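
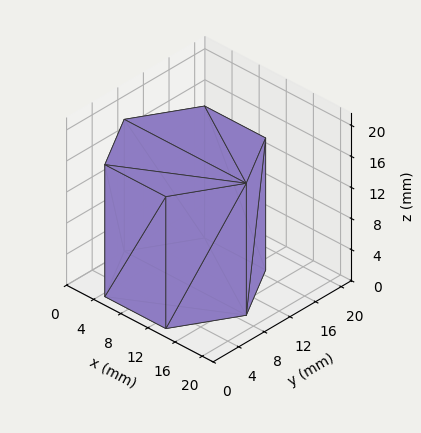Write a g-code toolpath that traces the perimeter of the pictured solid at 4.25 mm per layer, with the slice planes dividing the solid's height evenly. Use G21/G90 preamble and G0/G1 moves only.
Reading the render: the shape is a regular 6-sided prism (a cylinder approximated with 6 flat sides), circumscribed radius ≈ 9 mm, height ≈ 17 mm (dimensions read to the nearest mm from the axis ticks). For the g-code, the solid's height is divided into equal slices at the stated Δz and each level perimeter traced with G1 moves after a G0 lift.

; perimeter-only toolpath
G21 ; units = mm
G90 ; absolute positioning
G28 ; home
; layer 1
G0 Z4.25
G0 X18.00 Y9.00
G1 X13.50 Y16.79
G1 X4.50 Y16.79
G1 X0.00 Y9.00
G1 X4.50 Y1.21
G1 X13.50 Y1.21
G1 X18.00 Y9.00
; layer 2
G0 Z8.50
G0 X18.00 Y9.00
G1 X13.50 Y16.79
G1 X4.50 Y16.79
G1 X0.00 Y9.00
G1 X4.50 Y1.21
G1 X13.50 Y1.21
G1 X18.00 Y9.00
; layer 3
G0 Z12.75
G0 X18.00 Y9.00
G1 X13.50 Y16.79
G1 X4.50 Y16.79
G1 X0.00 Y9.00
G1 X4.50 Y1.21
G1 X13.50 Y1.21
G1 X18.00 Y9.00
; layer 4
G0 Z17.00
G0 X18.00 Y9.00
G1 X13.50 Y16.79
G1 X4.50 Y16.79
G1 X0.00 Y9.00
G1 X4.50 Y1.21
G1 X13.50 Y1.21
G1 X18.00 Y9.00
M2 ; end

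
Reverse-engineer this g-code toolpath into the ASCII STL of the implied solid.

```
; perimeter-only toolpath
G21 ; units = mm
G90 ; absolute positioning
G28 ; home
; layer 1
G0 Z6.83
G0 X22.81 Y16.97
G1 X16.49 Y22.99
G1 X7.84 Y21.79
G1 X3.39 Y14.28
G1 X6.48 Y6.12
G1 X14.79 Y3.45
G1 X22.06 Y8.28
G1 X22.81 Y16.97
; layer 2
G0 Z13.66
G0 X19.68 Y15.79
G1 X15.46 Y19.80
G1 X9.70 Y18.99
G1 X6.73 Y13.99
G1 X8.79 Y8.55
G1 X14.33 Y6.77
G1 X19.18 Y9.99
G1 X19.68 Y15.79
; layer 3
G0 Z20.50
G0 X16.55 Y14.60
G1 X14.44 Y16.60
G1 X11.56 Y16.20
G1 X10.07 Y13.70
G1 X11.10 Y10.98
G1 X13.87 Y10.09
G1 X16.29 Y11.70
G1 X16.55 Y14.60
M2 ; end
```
solid part
  facet normal 0.0000 0.0000 -1.0000
    outer loop
      vertex 5.99 24.58 0.00
      vertex 17.52 26.18 0.00
      vertex 25.95 18.16 0.00
    endloop
  endfacet
  facet normal 0.0000 0.0000 -1.0000
    outer loop
      vertex 0.05 14.57 0.00
      vertex 5.99 24.58 0.00
      vertex 25.95 18.16 0.00
    endloop
  endfacet
  facet normal 0.0000 0.0000 -1.0000
    outer loop
      vertex 4.17 3.69 0.00
      vertex 0.05 14.57 0.00
      vertex 25.95 18.16 0.00
    endloop
  endfacet
  facet normal 0.0000 0.0000 -1.0000
    outer loop
      vertex 15.25 0.13 0.00
      vertex 4.17 3.69 0.00
      vertex 25.95 18.16 0.00
    endloop
  endfacet
  facet normal 0.0000 0.0000 -1.0000
    outer loop
      vertex 24.94 6.57 0.00
      vertex 15.25 0.13 0.00
      vertex 25.95 18.16 0.00
    endloop
  endfacet
  facet normal 0.6304 0.6626 0.4044
    outer loop
      vertex 25.95 18.16 0.00
      vertex 17.52 26.18 0.00
      vertex 13.41 13.41 27.33
    endloop
  endfacet
  facet normal -0.1257 0.9059 0.4044
    outer loop
      vertex 17.52 26.18 0.00
      vertex 5.99 24.58 0.00
      vertex 13.41 13.41 27.33
    endloop
  endfacet
  facet normal -0.7866 0.4667 0.4043
    outer loop
      vertex 5.99 24.58 0.00
      vertex 0.05 14.57 0.00
      vertex 13.41 13.41 27.33
    endloop
  endfacet
  facet normal -0.8553 -0.3239 0.4044
    outer loop
      vertex 0.05 14.57 0.00
      vertex 4.17 3.69 0.00
      vertex 13.41 13.41 27.33
    endloop
  endfacet
  facet normal -0.2798 -0.8708 0.4043
    outer loop
      vertex 4.17 3.69 0.00
      vertex 15.25 0.13 0.00
      vertex 13.41 13.41 27.33
    endloop
  endfacet
  facet normal 0.5063 -0.7618 0.4042
    outer loop
      vertex 15.25 0.13 0.00
      vertex 24.94 6.57 0.00
      vertex 13.41 13.41 27.33
    endloop
  endfacet
  facet normal 0.9112 -0.0794 0.4043
    outer loop
      vertex 24.94 6.57 0.00
      vertex 25.95 18.16 0.00
      vertex 13.41 13.41 27.33
    endloop
  endfacet
endsolid part

The G0 Z moves step by Δz≈6.83 mm. The G1 loops shrink linearly with z, so the solid tapers from its base footprint up to z≈27.3. Closing with a flat bottom cap and the tapered top and triangulating gives 12 facets — a regular 7-sided pyramid, base circumscribed radius ≈ 13.4 mm, apex at z ≈ 27.3 mm.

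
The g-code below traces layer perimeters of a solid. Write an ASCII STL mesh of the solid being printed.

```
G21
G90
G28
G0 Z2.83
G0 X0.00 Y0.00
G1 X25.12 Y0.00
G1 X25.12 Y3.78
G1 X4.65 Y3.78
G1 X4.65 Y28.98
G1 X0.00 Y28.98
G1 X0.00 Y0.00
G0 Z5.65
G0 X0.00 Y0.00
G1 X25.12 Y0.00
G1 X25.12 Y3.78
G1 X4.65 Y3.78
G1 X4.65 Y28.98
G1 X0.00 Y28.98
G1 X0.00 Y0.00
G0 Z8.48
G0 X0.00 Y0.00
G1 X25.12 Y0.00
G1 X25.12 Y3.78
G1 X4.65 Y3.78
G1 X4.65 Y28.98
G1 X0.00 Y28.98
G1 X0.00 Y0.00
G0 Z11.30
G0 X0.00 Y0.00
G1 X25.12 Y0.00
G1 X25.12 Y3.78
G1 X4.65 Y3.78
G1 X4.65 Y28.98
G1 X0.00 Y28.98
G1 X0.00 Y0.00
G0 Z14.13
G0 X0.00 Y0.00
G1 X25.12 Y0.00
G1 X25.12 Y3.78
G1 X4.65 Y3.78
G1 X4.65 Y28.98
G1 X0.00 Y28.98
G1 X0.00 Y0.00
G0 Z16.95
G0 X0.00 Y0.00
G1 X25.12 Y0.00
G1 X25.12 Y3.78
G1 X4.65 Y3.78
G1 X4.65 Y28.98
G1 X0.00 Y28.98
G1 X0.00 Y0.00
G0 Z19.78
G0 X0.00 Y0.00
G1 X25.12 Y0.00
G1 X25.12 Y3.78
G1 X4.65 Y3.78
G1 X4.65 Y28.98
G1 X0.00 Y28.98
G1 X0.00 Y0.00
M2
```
solid part
  facet normal 0.0000 0.0000 -1.0000
    outer loop
      vertex 25.12 3.78 0.00
      vertex 25.12 0.00 0.00
      vertex 0.00 0.00 0.00
    endloop
  endfacet
  facet normal 0.0000 0.0000 -1.0000
    outer loop
      vertex 4.65 3.78 0.00
      vertex 25.12 3.78 0.00
      vertex 0.00 0.00 0.00
    endloop
  endfacet
  facet normal 0.0000 0.0000 -1.0000
    outer loop
      vertex 4.65 28.98 0.00
      vertex 4.65 3.78 0.00
      vertex 0.00 0.00 0.00
    endloop
  endfacet
  facet normal 0.0000 0.0000 -1.0000
    outer loop
      vertex 0.00 28.98 0.00
      vertex 4.65 28.98 0.00
      vertex 0.00 0.00 0.00
    endloop
  endfacet
  facet normal 0.0000 0.0000 1.0000
    outer loop
      vertex 0.00 0.00 19.78
      vertex 25.12 0.00 19.78
      vertex 25.12 3.78 19.78
    endloop
  endfacet
  facet normal 0.0000 0.0000 1.0000
    outer loop
      vertex 0.00 0.00 19.78
      vertex 25.12 3.78 19.78
      vertex 4.65 3.78 19.78
    endloop
  endfacet
  facet normal 0.0000 0.0000 1.0000
    outer loop
      vertex 0.00 0.00 19.78
      vertex 4.65 3.78 19.78
      vertex 4.65 28.98 19.78
    endloop
  endfacet
  facet normal 0.0000 0.0000 1.0000
    outer loop
      vertex 0.00 0.00 19.78
      vertex 4.65 28.98 19.78
      vertex 0.00 28.98 19.78
    endloop
  endfacet
  facet normal 0.0000 -1.0000 0.0000
    outer loop
      vertex 0.00 0.00 0.00
      vertex 25.12 0.00 0.00
      vertex 25.12 0.00 19.78
    endloop
  endfacet
  facet normal 0.0000 -1.0000 0.0000
    outer loop
      vertex 0.00 0.00 0.00
      vertex 25.12 0.00 19.78
      vertex 0.00 0.00 19.78
    endloop
  endfacet
  facet normal 1.0000 0.0000 0.0000
    outer loop
      vertex 25.12 0.00 0.00
      vertex 25.12 3.78 0.00
      vertex 25.12 3.78 19.78
    endloop
  endfacet
  facet normal 1.0000 0.0000 0.0000
    outer loop
      vertex 25.12 0.00 0.00
      vertex 25.12 3.78 19.78
      vertex 25.12 0.00 19.78
    endloop
  endfacet
  facet normal 0.0000 1.0000 0.0000
    outer loop
      vertex 25.12 3.78 0.00
      vertex 4.65 3.78 0.00
      vertex 4.65 3.78 19.78
    endloop
  endfacet
  facet normal 0.0000 1.0000 0.0000
    outer loop
      vertex 25.12 3.78 0.00
      vertex 4.65 3.78 19.78
      vertex 25.12 3.78 19.78
    endloop
  endfacet
  facet normal 1.0000 0.0000 0.0000
    outer loop
      vertex 4.65 3.78 0.00
      vertex 4.65 28.98 0.00
      vertex 4.65 28.98 19.78
    endloop
  endfacet
  facet normal 1.0000 0.0000 0.0000
    outer loop
      vertex 4.65 3.78 0.00
      vertex 4.65 28.98 19.78
      vertex 4.65 3.78 19.78
    endloop
  endfacet
  facet normal 0.0000 1.0000 0.0000
    outer loop
      vertex 4.65 28.98 0.00
      vertex 0.00 28.98 0.00
      vertex 0.00 28.98 19.78
    endloop
  endfacet
  facet normal 0.0000 1.0000 0.0000
    outer loop
      vertex 4.65 28.98 0.00
      vertex 0.00 28.98 19.78
      vertex 4.65 28.98 19.78
    endloop
  endfacet
  facet normal -1.0000 0.0000 0.0000
    outer loop
      vertex 0.00 28.98 0.00
      vertex 0.00 0.00 0.00
      vertex 0.00 0.00 19.78
    endloop
  endfacet
  facet normal -1.0000 0.0000 0.0000
    outer loop
      vertex 0.00 28.98 0.00
      vertex 0.00 0.00 19.78
      vertex 0.00 28.98 19.78
    endloop
  endfacet
endsolid part

The G0 Z moves step by Δz≈2.83 mm. Every layer's G1 loop is the same polygon, so the solid is a straight extrusion of it from z=0 to z≈19.8. Closing with flat bottom and top caps and triangulating gives 20 facets — an L-shaped prism: outer 25.1 × 29 mm, arm thicknesses ≈ 3.78 mm (horizontal) and 4.65 mm (vertical), extruded 19.8 mm in z.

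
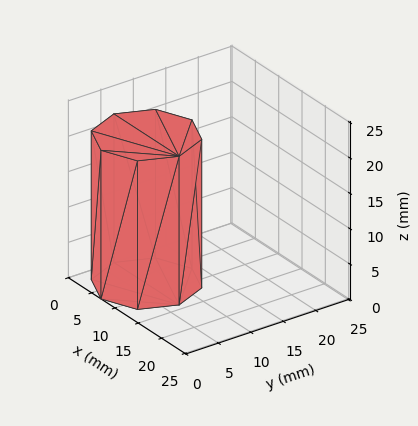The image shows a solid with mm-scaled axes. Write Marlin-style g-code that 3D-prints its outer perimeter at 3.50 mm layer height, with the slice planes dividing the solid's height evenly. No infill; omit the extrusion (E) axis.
Reading the render: the shape is a regular 8-sided prism (a cylinder approximated with 8 flat sides), circumscribed radius ≈ 7 mm, height ≈ 21 mm (dimensions read to the nearest mm from the axis ticks). For the g-code, the solid's height is divided into equal slices at the stated Δz and each level perimeter traced with G1 moves after a G0 lift.

; perimeter-only toolpath
G21 ; units = mm
G90 ; absolute positioning
G28 ; home
; layer 1
G0 Z3.50
G0 X14.00 Y7.00
G1 X11.95 Y11.95
G1 X7.00 Y14.00
G1 X2.05 Y11.95
G1 X0.00 Y7.00
G1 X2.05 Y2.05
G1 X7.00 Y0.00
G1 X11.95 Y2.05
G1 X14.00 Y7.00
; layer 2
G0 Z7.00
G0 X14.00 Y7.00
G1 X11.95 Y11.95
G1 X7.00 Y14.00
G1 X2.05 Y11.95
G1 X0.00 Y7.00
G1 X2.05 Y2.05
G1 X7.00 Y0.00
G1 X11.95 Y2.05
G1 X14.00 Y7.00
; layer 3
G0 Z10.50
G0 X14.00 Y7.00
G1 X11.95 Y11.95
G1 X7.00 Y14.00
G1 X2.05 Y11.95
G1 X0.00 Y7.00
G1 X2.05 Y2.05
G1 X7.00 Y0.00
G1 X11.95 Y2.05
G1 X14.00 Y7.00
; layer 4
G0 Z14.00
G0 X14.00 Y7.00
G1 X11.95 Y11.95
G1 X7.00 Y14.00
G1 X2.05 Y11.95
G1 X0.00 Y7.00
G1 X2.05 Y2.05
G1 X7.00 Y0.00
G1 X11.95 Y2.05
G1 X14.00 Y7.00
; layer 5
G0 Z17.50
G0 X14.00 Y7.00
G1 X11.95 Y11.95
G1 X7.00 Y14.00
G1 X2.05 Y11.95
G1 X0.00 Y7.00
G1 X2.05 Y2.05
G1 X7.00 Y0.00
G1 X11.95 Y2.05
G1 X14.00 Y7.00
; layer 6
G0 Z21.00
G0 X14.00 Y7.00
G1 X11.95 Y11.95
G1 X7.00 Y14.00
G1 X2.05 Y11.95
G1 X0.00 Y7.00
G1 X2.05 Y2.05
G1 X7.00 Y0.00
G1 X11.95 Y2.05
G1 X14.00 Y7.00
M2 ; end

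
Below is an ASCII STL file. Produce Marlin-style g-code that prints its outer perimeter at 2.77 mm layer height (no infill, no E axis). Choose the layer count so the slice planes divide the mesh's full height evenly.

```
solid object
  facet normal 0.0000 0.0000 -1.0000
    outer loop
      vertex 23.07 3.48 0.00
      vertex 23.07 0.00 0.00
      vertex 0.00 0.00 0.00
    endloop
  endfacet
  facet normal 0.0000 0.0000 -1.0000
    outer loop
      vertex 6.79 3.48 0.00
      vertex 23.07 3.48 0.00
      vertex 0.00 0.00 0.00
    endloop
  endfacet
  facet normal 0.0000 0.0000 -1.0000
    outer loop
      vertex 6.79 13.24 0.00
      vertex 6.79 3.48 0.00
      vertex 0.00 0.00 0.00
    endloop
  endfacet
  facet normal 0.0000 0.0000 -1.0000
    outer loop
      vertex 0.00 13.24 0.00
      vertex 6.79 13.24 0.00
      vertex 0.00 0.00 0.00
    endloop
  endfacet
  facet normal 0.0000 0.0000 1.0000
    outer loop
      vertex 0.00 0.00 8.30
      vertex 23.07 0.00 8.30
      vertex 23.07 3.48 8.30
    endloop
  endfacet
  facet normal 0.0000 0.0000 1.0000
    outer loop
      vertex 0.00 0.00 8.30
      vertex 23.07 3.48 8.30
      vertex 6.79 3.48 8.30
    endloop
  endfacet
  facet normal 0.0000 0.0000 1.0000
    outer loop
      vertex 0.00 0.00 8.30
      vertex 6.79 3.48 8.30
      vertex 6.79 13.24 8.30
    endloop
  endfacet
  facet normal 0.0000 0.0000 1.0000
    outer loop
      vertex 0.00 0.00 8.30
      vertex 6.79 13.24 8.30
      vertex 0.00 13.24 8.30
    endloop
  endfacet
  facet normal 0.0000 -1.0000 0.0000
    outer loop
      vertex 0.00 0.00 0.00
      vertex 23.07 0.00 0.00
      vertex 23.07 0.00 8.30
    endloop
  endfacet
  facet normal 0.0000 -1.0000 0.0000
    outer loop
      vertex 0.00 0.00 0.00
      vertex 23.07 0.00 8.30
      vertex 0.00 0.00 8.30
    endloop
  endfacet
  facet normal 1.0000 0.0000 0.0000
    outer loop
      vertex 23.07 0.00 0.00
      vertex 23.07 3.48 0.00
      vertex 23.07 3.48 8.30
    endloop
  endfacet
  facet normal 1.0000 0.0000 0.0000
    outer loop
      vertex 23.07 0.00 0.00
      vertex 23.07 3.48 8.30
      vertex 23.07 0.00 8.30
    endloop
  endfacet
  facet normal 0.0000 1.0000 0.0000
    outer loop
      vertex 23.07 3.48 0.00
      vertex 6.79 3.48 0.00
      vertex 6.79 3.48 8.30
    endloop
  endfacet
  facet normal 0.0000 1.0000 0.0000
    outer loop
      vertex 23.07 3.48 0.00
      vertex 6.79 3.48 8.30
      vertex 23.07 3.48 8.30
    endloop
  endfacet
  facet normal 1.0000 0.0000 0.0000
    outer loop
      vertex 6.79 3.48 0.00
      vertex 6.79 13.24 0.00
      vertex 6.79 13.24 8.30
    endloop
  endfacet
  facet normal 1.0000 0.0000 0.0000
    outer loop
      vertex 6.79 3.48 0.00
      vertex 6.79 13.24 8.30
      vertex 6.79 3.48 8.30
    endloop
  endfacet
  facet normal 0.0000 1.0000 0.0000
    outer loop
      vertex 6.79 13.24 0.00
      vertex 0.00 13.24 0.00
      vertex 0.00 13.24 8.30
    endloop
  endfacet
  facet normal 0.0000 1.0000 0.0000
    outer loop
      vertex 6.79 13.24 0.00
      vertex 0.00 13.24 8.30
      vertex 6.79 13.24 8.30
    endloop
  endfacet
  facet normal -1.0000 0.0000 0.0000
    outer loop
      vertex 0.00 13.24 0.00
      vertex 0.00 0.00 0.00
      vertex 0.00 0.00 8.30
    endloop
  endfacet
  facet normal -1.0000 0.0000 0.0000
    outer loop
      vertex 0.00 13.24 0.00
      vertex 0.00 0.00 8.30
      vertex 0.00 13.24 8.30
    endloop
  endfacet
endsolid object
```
; perimeter-only toolpath
G21 ; units = mm
G90 ; absolute positioning
G28 ; home
; layer 1
G0 Z2.77
G0 X0.00 Y0.00
G1 X23.07 Y0.00
G1 X23.07 Y3.48
G1 X6.79 Y3.48
G1 X6.79 Y13.24
G1 X0.00 Y13.24
G1 X0.00 Y0.00
; layer 2
G0 Z5.53
G0 X0.00 Y0.00
G1 X23.07 Y0.00
G1 X23.07 Y3.48
G1 X6.79 Y3.48
G1 X6.79 Y13.24
G1 X0.00 Y13.24
G1 X0.00 Y0.00
; layer 3
G0 Z8.30
G0 X0.00 Y0.00
G1 X23.07 Y0.00
G1 X23.07 Y3.48
G1 X6.79 Y3.48
G1 X6.79 Y13.24
G1 X0.00 Y13.24
G1 X0.00 Y0.00
M2 ; end

The solid is an L-shaped prism: outer 23.1 × 13.2 mm, arm thicknesses ≈ 3.48 mm (horizontal) and 6.79 mm (vertical), extruded 8.3 mm in z. Slicing at Δz = 2.77 mm — 3 equal slices spanning the solid's height, so layer i sits at z = i·h/3 — gives 3 non-empty perimeters. Each is a 6-segment closed polygon; G0 lifts to the layer z and rapids to the start vertex, then G1 traces the edges.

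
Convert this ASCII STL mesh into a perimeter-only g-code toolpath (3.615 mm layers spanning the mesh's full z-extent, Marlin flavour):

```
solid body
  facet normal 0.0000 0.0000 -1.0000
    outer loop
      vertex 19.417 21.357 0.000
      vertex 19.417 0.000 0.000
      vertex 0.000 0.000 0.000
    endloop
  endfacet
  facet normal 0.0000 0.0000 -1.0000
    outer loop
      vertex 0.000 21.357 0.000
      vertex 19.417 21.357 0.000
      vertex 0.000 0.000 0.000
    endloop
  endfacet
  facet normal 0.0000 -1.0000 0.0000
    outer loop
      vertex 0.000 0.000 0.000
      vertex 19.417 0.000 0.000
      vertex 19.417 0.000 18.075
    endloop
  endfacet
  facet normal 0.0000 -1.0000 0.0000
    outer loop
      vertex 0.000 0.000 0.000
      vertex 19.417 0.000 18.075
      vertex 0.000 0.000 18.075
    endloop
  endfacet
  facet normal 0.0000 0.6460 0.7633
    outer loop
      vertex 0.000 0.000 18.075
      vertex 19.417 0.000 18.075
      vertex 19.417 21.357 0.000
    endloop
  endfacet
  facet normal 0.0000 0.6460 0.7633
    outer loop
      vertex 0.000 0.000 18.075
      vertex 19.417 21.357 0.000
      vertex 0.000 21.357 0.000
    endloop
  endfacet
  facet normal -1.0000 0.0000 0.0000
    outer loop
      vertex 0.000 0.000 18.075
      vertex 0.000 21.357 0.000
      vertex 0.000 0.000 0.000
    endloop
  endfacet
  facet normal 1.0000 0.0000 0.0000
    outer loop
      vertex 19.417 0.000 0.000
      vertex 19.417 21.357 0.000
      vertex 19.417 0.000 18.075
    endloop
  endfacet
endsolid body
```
; perimeter-only toolpath
G21 ; units = mm
G90 ; absolute positioning
G28 ; home
; layer 1
G0 Z3.615
G0 X0.000 Y0.000
G1 X19.417 Y0.000
G1 X19.417 Y17.086
G1 X0.000 Y17.086
G1 X0.000 Y0.000
; layer 2
G0 Z7.230
G0 X0.000 Y0.000
G1 X19.417 Y0.000
G1 X19.417 Y12.814
G1 X0.000 Y12.814
G1 X0.000 Y0.000
; layer 3
G0 Z10.845
G0 X0.000 Y0.000
G1 X19.417 Y0.000
G1 X19.417 Y8.543
G1 X0.000 Y8.543
G1 X0.000 Y0.000
; layer 4
G0 Z14.460
G0 X0.000 Y0.000
G1 X19.417 Y0.000
G1 X19.417 Y4.271
G1 X0.000 Y4.271
G1 X0.000 Y0.000
M2 ; end

The solid is a wedge (ramp): 19.4 × 21.4 mm base, rising to 18.1 mm along the y=0 edge and sloping linearly to z=0 at y=21.4. Slicing at Δz = 3.615 mm — 5 equal slices spanning the solid's height, so layer i sits at z = i·h/5 — gives 4 non-empty perimeters. Each is a 4-segment closed polygon; G0 lifts to the layer z and rapids to the start vertex, then G1 traces the edges. The cross-section shrinks linearly with z (the slice at the apex is degenerate and omitted).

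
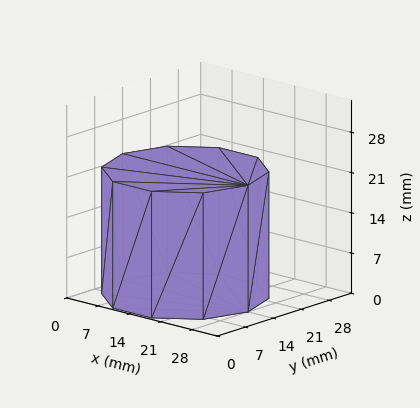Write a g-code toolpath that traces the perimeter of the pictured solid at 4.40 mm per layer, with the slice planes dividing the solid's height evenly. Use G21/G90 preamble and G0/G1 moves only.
Reading the render: the shape is a regular 10-sided prism (a cylinder approximated with 10 flat sides), circumscribed radius ≈ 14 mm, height ≈ 22 mm (dimensions read to the nearest mm from the axis ticks). For the g-code, the solid's height is divided into equal slices at the stated Δz and each level perimeter traced with G1 moves after a G0 lift.

; perimeter-only toolpath
G21 ; units = mm
G90 ; absolute positioning
G28 ; home
; layer 1
G0 Z4.40
G0 X28.00 Y14.00
G1 X25.33 Y22.23
G1 X18.33 Y27.31
G1 X9.67 Y27.31
G1 X2.67 Y22.23
G1 X0.00 Y14.00
G1 X2.67 Y5.77
G1 X9.67 Y0.69
G1 X18.33 Y0.69
G1 X25.33 Y5.77
G1 X28.00 Y14.00
; layer 2
G0 Z8.80
G0 X28.00 Y14.00
G1 X25.33 Y22.23
G1 X18.33 Y27.31
G1 X9.67 Y27.31
G1 X2.67 Y22.23
G1 X0.00 Y14.00
G1 X2.67 Y5.77
G1 X9.67 Y0.69
G1 X18.33 Y0.69
G1 X25.33 Y5.77
G1 X28.00 Y14.00
; layer 3
G0 Z13.20
G0 X28.00 Y14.00
G1 X25.33 Y22.23
G1 X18.33 Y27.31
G1 X9.67 Y27.31
G1 X2.67 Y22.23
G1 X0.00 Y14.00
G1 X2.67 Y5.77
G1 X9.67 Y0.69
G1 X18.33 Y0.69
G1 X25.33 Y5.77
G1 X28.00 Y14.00
; layer 4
G0 Z17.60
G0 X28.00 Y14.00
G1 X25.33 Y22.23
G1 X18.33 Y27.31
G1 X9.67 Y27.31
G1 X2.67 Y22.23
G1 X0.00 Y14.00
G1 X2.67 Y5.77
G1 X9.67 Y0.69
G1 X18.33 Y0.69
G1 X25.33 Y5.77
G1 X28.00 Y14.00
; layer 5
G0 Z22.00
G0 X28.00 Y14.00
G1 X25.33 Y22.23
G1 X18.33 Y27.31
G1 X9.67 Y27.31
G1 X2.67 Y22.23
G1 X0.00 Y14.00
G1 X2.67 Y5.77
G1 X9.67 Y0.69
G1 X18.33 Y0.69
G1 X25.33 Y5.77
G1 X28.00 Y14.00
M2 ; end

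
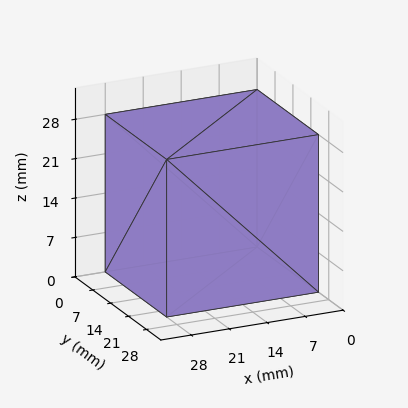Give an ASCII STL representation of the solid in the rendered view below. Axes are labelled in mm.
Reading the render: the shape is a rectangular box, roughly 28 × 24 mm footprint and 28 mm tall (dimensions read to the nearest mm from the axis ticks). For the STL, each face is triangulated and given an outward normal.

solid part
  facet normal 0.0000 0.0000 -1.0000
    outer loop
      vertex 28.00 24.00 0.00
      vertex 28.00 0.00 0.00
      vertex 0.00 0.00 0.00
    endloop
  endfacet
  facet normal 0.0000 0.0000 -1.0000
    outer loop
      vertex 0.00 24.00 0.00
      vertex 28.00 24.00 0.00
      vertex 0.00 0.00 0.00
    endloop
  endfacet
  facet normal 0.0000 0.0000 1.0000
    outer loop
      vertex 0.00 0.00 28.00
      vertex 28.00 0.00 28.00
      vertex 28.00 24.00 28.00
    endloop
  endfacet
  facet normal 0.0000 0.0000 1.0000
    outer loop
      vertex 0.00 0.00 28.00
      vertex 28.00 24.00 28.00
      vertex 0.00 24.00 28.00
    endloop
  endfacet
  facet normal 0.0000 -1.0000 0.0000
    outer loop
      vertex 0.00 0.00 0.00
      vertex 28.00 0.00 0.00
      vertex 28.00 0.00 28.00
    endloop
  endfacet
  facet normal 0.0000 -1.0000 0.0000
    outer loop
      vertex 0.00 0.00 0.00
      vertex 28.00 0.00 28.00
      vertex 0.00 0.00 28.00
    endloop
  endfacet
  facet normal 0.0000 1.0000 0.0000
    outer loop
      vertex 28.00 24.00 28.00
      vertex 28.00 24.00 0.00
      vertex 0.00 24.00 0.00
    endloop
  endfacet
  facet normal 0.0000 1.0000 0.0000
    outer loop
      vertex 0.00 24.00 28.00
      vertex 28.00 24.00 28.00
      vertex 0.00 24.00 0.00
    endloop
  endfacet
  facet normal -1.0000 0.0000 0.0000
    outer loop
      vertex 0.00 24.00 28.00
      vertex 0.00 24.00 0.00
      vertex 0.00 0.00 0.00
    endloop
  endfacet
  facet normal -1.0000 0.0000 0.0000
    outer loop
      vertex 0.00 0.00 28.00
      vertex 0.00 24.00 28.00
      vertex 0.00 0.00 0.00
    endloop
  endfacet
  facet normal 1.0000 0.0000 0.0000
    outer loop
      vertex 28.00 0.00 0.00
      vertex 28.00 24.00 0.00
      vertex 28.00 24.00 28.00
    endloop
  endfacet
  facet normal 1.0000 0.0000 0.0000
    outer loop
      vertex 28.00 0.00 0.00
      vertex 28.00 24.00 28.00
      vertex 28.00 0.00 28.00
    endloop
  endfacet
endsolid part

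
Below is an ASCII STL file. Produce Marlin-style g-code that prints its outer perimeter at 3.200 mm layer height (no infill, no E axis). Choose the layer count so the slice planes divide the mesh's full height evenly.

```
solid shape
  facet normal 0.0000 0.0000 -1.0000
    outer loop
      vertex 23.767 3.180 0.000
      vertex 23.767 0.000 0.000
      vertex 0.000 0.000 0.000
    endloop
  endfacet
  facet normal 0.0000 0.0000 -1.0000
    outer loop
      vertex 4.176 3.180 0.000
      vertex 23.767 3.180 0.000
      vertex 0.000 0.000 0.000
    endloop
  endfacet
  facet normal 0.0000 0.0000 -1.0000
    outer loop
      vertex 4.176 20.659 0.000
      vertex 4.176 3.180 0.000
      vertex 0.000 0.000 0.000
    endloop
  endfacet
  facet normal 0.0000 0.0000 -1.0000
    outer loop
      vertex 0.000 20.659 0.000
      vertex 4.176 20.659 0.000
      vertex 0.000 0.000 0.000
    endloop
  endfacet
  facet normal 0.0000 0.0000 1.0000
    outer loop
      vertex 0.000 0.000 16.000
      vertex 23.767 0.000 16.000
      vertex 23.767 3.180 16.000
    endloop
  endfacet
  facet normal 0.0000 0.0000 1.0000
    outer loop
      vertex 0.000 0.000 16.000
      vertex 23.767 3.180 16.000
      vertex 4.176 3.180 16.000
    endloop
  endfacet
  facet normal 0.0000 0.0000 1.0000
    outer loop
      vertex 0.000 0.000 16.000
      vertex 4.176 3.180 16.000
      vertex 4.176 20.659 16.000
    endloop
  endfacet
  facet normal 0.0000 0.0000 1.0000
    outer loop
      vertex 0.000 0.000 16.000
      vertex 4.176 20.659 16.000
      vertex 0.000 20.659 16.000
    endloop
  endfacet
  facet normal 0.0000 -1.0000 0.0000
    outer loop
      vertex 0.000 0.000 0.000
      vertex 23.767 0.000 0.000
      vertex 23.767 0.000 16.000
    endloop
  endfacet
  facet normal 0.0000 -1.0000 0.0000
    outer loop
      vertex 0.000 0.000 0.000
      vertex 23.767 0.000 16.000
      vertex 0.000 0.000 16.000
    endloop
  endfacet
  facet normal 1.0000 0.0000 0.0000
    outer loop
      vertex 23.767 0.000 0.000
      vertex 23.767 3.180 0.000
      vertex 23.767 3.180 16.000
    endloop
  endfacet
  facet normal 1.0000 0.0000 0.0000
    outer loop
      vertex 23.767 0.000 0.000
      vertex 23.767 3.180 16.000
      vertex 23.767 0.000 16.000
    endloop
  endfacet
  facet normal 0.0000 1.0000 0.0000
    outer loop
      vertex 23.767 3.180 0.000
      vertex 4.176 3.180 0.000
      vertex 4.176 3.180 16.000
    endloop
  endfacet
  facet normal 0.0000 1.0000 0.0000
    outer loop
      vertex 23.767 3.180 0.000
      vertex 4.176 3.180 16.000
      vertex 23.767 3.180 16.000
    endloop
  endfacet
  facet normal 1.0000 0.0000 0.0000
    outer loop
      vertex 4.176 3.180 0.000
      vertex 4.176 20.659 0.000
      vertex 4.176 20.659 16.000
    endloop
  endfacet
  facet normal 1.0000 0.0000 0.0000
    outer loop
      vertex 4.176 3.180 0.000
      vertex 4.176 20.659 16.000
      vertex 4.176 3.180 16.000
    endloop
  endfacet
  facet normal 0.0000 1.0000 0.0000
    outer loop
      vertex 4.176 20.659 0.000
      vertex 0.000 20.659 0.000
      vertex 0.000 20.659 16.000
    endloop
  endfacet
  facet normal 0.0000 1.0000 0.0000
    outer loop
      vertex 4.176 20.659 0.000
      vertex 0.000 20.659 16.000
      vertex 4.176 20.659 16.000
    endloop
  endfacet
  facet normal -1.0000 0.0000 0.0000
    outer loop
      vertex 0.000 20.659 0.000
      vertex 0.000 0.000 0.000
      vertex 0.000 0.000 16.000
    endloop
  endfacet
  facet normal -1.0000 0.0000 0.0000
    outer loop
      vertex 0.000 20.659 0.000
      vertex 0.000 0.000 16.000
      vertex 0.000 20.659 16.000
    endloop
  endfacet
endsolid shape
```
; perimeter-only toolpath
G21 ; units = mm
G90 ; absolute positioning
G28 ; home
; layer 1
G0 Z3.200
G0 X0.000 Y0.000
G1 X23.767 Y0.000
G1 X23.767 Y3.180
G1 X4.176 Y3.180
G1 X4.176 Y20.659
G1 X0.000 Y20.659
G1 X0.000 Y0.000
; layer 2
G0 Z6.400
G0 X0.000 Y0.000
G1 X23.767 Y0.000
G1 X23.767 Y3.180
G1 X4.176 Y3.180
G1 X4.176 Y20.659
G1 X0.000 Y20.659
G1 X0.000 Y0.000
; layer 3
G0 Z9.600
G0 X0.000 Y0.000
G1 X23.767 Y0.000
G1 X23.767 Y3.180
G1 X4.176 Y3.180
G1 X4.176 Y20.659
G1 X0.000 Y20.659
G1 X0.000 Y0.000
; layer 4
G0 Z12.800
G0 X0.000 Y0.000
G1 X23.767 Y0.000
G1 X23.767 Y3.180
G1 X4.176 Y3.180
G1 X4.176 Y20.659
G1 X0.000 Y20.659
G1 X0.000 Y0.000
; layer 5
G0 Z16.000
G0 X0.000 Y0.000
G1 X23.767 Y0.000
G1 X23.767 Y3.180
G1 X4.176 Y3.180
G1 X4.176 Y20.659
G1 X0.000 Y20.659
G1 X0.000 Y0.000
M2 ; end

The solid is an L-shaped prism: outer 23.8 × 20.7 mm, arm thicknesses ≈ 3.18 mm (horizontal) and 4.18 mm (vertical), extruded 16 mm in z. Slicing at Δz = 3.200 mm — 5 equal slices spanning the solid's height, so layer i sits at z = i·h/5 — gives 5 non-empty perimeters. Each is a 6-segment closed polygon; G0 lifts to the layer z and rapids to the start vertex, then G1 traces the edges.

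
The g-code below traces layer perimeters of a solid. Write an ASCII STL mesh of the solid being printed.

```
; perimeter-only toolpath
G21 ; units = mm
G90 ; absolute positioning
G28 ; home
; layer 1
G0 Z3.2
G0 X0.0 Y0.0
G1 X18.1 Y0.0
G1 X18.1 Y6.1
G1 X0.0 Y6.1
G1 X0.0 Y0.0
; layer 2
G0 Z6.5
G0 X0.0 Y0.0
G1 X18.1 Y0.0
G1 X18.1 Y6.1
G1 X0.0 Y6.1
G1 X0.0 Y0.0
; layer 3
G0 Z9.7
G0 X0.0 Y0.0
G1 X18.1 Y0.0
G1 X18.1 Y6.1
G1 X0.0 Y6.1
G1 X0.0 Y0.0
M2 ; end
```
solid part
  facet normal 0.0000 0.0000 -1.0000
    outer loop
      vertex 18.1 6.1 0.0
      vertex 18.1 0.0 0.0
      vertex 0.0 0.0 0.0
    endloop
  endfacet
  facet normal 0.0000 0.0000 -1.0000
    outer loop
      vertex 0.0 6.1 0.0
      vertex 18.1 6.1 0.0
      vertex 0.0 0.0 0.0
    endloop
  endfacet
  facet normal 0.0000 0.0000 1.0000
    outer loop
      vertex 0.0 0.0 9.7
      vertex 18.1 0.0 9.7
      vertex 18.1 6.1 9.7
    endloop
  endfacet
  facet normal 0.0000 0.0000 1.0000
    outer loop
      vertex 0.0 0.0 9.7
      vertex 18.1 6.1 9.7
      vertex 0.0 6.1 9.7
    endloop
  endfacet
  facet normal 0.0000 -1.0000 0.0000
    outer loop
      vertex 0.0 0.0 0.0
      vertex 18.1 0.0 0.0
      vertex 18.1 0.0 9.7
    endloop
  endfacet
  facet normal 0.0000 -1.0000 0.0000
    outer loop
      vertex 0.0 0.0 0.0
      vertex 18.1 0.0 9.7
      vertex 0.0 0.0 9.7
    endloop
  endfacet
  facet normal 0.0000 1.0000 0.0000
    outer loop
      vertex 18.1 6.1 9.7
      vertex 18.1 6.1 0.0
      vertex 0.0 6.1 0.0
    endloop
  endfacet
  facet normal 0.0000 1.0000 0.0000
    outer loop
      vertex 0.0 6.1 9.7
      vertex 18.1 6.1 9.7
      vertex 0.0 6.1 0.0
    endloop
  endfacet
  facet normal -1.0000 0.0000 0.0000
    outer loop
      vertex 0.0 6.1 9.7
      vertex 0.0 6.1 0.0
      vertex 0.0 0.0 0.0
    endloop
  endfacet
  facet normal -1.0000 0.0000 0.0000
    outer loop
      vertex 0.0 0.0 9.7
      vertex 0.0 6.1 9.7
      vertex 0.0 0.0 0.0
    endloop
  endfacet
  facet normal 1.0000 0.0000 0.0000
    outer loop
      vertex 18.1 0.0 0.0
      vertex 18.1 6.1 0.0
      vertex 18.1 6.1 9.7
    endloop
  endfacet
  facet normal 1.0000 0.0000 0.0000
    outer loop
      vertex 18.1 0.0 0.0
      vertex 18.1 6.1 9.7
      vertex 18.1 0.0 9.7
    endloop
  endfacet
endsolid part

The G0 Z moves step by Δz≈3.2 mm. Every layer's G1 loop is the same polygon, so the solid is a straight extrusion of it from z=0 to z≈9.7. Closing with flat bottom and top caps and triangulating gives 12 facets — a rectangular box, roughly 18.1 × 6.1 mm footprint and 9.7 mm tall.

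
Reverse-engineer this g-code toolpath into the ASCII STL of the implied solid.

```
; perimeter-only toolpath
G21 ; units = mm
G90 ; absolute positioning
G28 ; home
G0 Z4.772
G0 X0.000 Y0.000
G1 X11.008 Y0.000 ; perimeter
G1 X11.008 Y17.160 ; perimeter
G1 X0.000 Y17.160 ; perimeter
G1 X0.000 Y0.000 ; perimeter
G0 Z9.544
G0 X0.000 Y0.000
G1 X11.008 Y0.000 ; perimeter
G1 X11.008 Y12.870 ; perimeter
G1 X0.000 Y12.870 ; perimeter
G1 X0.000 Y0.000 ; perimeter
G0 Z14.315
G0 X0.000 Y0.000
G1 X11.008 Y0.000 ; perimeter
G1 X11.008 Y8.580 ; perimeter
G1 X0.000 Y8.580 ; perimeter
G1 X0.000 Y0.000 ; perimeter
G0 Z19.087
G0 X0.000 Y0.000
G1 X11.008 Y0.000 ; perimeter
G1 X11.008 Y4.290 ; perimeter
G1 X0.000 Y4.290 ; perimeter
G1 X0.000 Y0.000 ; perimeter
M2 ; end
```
solid part
  facet normal 0.0000 0.0000 -1.0000
    outer loop
      vertex 11.008 21.450 0.000
      vertex 11.008 0.000 0.000
      vertex 0.000 0.000 0.000
    endloop
  endfacet
  facet normal 0.0000 0.0000 -1.0000
    outer loop
      vertex 0.000 21.450 0.000
      vertex 11.008 21.450 0.000
      vertex 0.000 0.000 0.000
    endloop
  endfacet
  facet normal 0.0000 -1.0000 0.0000
    outer loop
      vertex 0.000 0.000 0.000
      vertex 11.008 0.000 0.000
      vertex 11.008 0.000 23.859
    endloop
  endfacet
  facet normal 0.0000 -1.0000 0.0000
    outer loop
      vertex 0.000 0.000 0.000
      vertex 11.008 0.000 23.859
      vertex 0.000 0.000 23.859
    endloop
  endfacet
  facet normal 0.0000 0.7437 0.6686
    outer loop
      vertex 0.000 0.000 23.859
      vertex 11.008 0.000 23.859
      vertex 11.008 21.450 0.000
    endloop
  endfacet
  facet normal 0.0000 0.7437 0.6686
    outer loop
      vertex 0.000 0.000 23.859
      vertex 11.008 21.450 0.000
      vertex 0.000 21.450 0.000
    endloop
  endfacet
  facet normal -1.0000 0.0000 0.0000
    outer loop
      vertex 0.000 0.000 23.859
      vertex 0.000 21.450 0.000
      vertex 0.000 0.000 0.000
    endloop
  endfacet
  facet normal 1.0000 0.0000 0.0000
    outer loop
      vertex 11.008 0.000 0.000
      vertex 11.008 21.450 0.000
      vertex 11.008 0.000 23.859
    endloop
  endfacet
endsolid part

The G0 Z moves step by Δz≈4.772 mm. The G1 loops shrink linearly with z, so the solid tapers from its base footprint up to z≈23.9. Closing with a flat bottom cap and the tapered top and triangulating gives 8 facets — a wedge (ramp): 11 × 21.4 mm base, rising to 23.9 mm along the y=0 edge and sloping linearly to z=0 at y=21.4.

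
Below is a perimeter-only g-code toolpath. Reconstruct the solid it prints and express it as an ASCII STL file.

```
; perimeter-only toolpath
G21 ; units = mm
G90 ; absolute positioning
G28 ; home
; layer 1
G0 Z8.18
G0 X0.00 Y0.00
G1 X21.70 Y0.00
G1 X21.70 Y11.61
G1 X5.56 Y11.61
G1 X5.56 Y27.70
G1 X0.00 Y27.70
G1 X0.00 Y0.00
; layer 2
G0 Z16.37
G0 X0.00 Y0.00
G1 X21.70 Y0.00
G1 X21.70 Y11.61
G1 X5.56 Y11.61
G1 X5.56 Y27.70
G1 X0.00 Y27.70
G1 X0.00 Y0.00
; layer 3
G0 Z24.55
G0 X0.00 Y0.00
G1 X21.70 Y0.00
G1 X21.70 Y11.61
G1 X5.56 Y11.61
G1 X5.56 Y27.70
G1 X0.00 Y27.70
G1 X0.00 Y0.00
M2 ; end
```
solid part
  facet normal 0.0000 0.0000 -1.0000
    outer loop
      vertex 21.70 11.61 0.00
      vertex 21.70 0.00 0.00
      vertex 0.00 0.00 0.00
    endloop
  endfacet
  facet normal 0.0000 0.0000 -1.0000
    outer loop
      vertex 5.56 11.61 0.00
      vertex 21.70 11.61 0.00
      vertex 0.00 0.00 0.00
    endloop
  endfacet
  facet normal 0.0000 0.0000 -1.0000
    outer loop
      vertex 5.56 27.70 0.00
      vertex 5.56 11.61 0.00
      vertex 0.00 0.00 0.00
    endloop
  endfacet
  facet normal 0.0000 0.0000 -1.0000
    outer loop
      vertex 0.00 27.70 0.00
      vertex 5.56 27.70 0.00
      vertex 0.00 0.00 0.00
    endloop
  endfacet
  facet normal 0.0000 0.0000 1.0000
    outer loop
      vertex 0.00 0.00 24.55
      vertex 21.70 0.00 24.55
      vertex 21.70 11.61 24.55
    endloop
  endfacet
  facet normal 0.0000 0.0000 1.0000
    outer loop
      vertex 0.00 0.00 24.55
      vertex 21.70 11.61 24.55
      vertex 5.56 11.61 24.55
    endloop
  endfacet
  facet normal 0.0000 0.0000 1.0000
    outer loop
      vertex 0.00 0.00 24.55
      vertex 5.56 11.61 24.55
      vertex 5.56 27.70 24.55
    endloop
  endfacet
  facet normal 0.0000 0.0000 1.0000
    outer loop
      vertex 0.00 0.00 24.55
      vertex 5.56 27.70 24.55
      vertex 0.00 27.70 24.55
    endloop
  endfacet
  facet normal 0.0000 -1.0000 0.0000
    outer loop
      vertex 0.00 0.00 0.00
      vertex 21.70 0.00 0.00
      vertex 21.70 0.00 24.55
    endloop
  endfacet
  facet normal 0.0000 -1.0000 0.0000
    outer loop
      vertex 0.00 0.00 0.00
      vertex 21.70 0.00 24.55
      vertex 0.00 0.00 24.55
    endloop
  endfacet
  facet normal 1.0000 0.0000 0.0000
    outer loop
      vertex 21.70 0.00 0.00
      vertex 21.70 11.61 0.00
      vertex 21.70 11.61 24.55
    endloop
  endfacet
  facet normal 1.0000 0.0000 0.0000
    outer loop
      vertex 21.70 0.00 0.00
      vertex 21.70 11.61 24.55
      vertex 21.70 0.00 24.55
    endloop
  endfacet
  facet normal 0.0000 1.0000 0.0000
    outer loop
      vertex 21.70 11.61 0.00
      vertex 5.56 11.61 0.00
      vertex 5.56 11.61 24.55
    endloop
  endfacet
  facet normal 0.0000 1.0000 0.0000
    outer loop
      vertex 21.70 11.61 0.00
      vertex 5.56 11.61 24.55
      vertex 21.70 11.61 24.55
    endloop
  endfacet
  facet normal 1.0000 0.0000 0.0000
    outer loop
      vertex 5.56 11.61 0.00
      vertex 5.56 27.70 0.00
      vertex 5.56 27.70 24.55
    endloop
  endfacet
  facet normal 1.0000 0.0000 0.0000
    outer loop
      vertex 5.56 11.61 0.00
      vertex 5.56 27.70 24.55
      vertex 5.56 11.61 24.55
    endloop
  endfacet
  facet normal 0.0000 1.0000 0.0000
    outer loop
      vertex 5.56 27.70 0.00
      vertex 0.00 27.70 0.00
      vertex 0.00 27.70 24.55
    endloop
  endfacet
  facet normal 0.0000 1.0000 0.0000
    outer loop
      vertex 5.56 27.70 0.00
      vertex 0.00 27.70 24.55
      vertex 5.56 27.70 24.55
    endloop
  endfacet
  facet normal -1.0000 0.0000 0.0000
    outer loop
      vertex 0.00 27.70 0.00
      vertex 0.00 0.00 0.00
      vertex 0.00 0.00 24.55
    endloop
  endfacet
  facet normal -1.0000 0.0000 0.0000
    outer loop
      vertex 0.00 27.70 0.00
      vertex 0.00 0.00 24.55
      vertex 0.00 27.70 24.55
    endloop
  endfacet
endsolid part

The G0 Z moves step by Δz≈8.18 mm. Every layer's G1 loop is the same polygon, so the solid is a straight extrusion of it from z=0 to z≈24.6. Closing with flat bottom and top caps and triangulating gives 20 facets — an L-shaped prism: outer 21.7 × 27.7 mm, arm thicknesses ≈ 11.6 mm (horizontal) and 5.56 mm (vertical), extruded 24.6 mm in z.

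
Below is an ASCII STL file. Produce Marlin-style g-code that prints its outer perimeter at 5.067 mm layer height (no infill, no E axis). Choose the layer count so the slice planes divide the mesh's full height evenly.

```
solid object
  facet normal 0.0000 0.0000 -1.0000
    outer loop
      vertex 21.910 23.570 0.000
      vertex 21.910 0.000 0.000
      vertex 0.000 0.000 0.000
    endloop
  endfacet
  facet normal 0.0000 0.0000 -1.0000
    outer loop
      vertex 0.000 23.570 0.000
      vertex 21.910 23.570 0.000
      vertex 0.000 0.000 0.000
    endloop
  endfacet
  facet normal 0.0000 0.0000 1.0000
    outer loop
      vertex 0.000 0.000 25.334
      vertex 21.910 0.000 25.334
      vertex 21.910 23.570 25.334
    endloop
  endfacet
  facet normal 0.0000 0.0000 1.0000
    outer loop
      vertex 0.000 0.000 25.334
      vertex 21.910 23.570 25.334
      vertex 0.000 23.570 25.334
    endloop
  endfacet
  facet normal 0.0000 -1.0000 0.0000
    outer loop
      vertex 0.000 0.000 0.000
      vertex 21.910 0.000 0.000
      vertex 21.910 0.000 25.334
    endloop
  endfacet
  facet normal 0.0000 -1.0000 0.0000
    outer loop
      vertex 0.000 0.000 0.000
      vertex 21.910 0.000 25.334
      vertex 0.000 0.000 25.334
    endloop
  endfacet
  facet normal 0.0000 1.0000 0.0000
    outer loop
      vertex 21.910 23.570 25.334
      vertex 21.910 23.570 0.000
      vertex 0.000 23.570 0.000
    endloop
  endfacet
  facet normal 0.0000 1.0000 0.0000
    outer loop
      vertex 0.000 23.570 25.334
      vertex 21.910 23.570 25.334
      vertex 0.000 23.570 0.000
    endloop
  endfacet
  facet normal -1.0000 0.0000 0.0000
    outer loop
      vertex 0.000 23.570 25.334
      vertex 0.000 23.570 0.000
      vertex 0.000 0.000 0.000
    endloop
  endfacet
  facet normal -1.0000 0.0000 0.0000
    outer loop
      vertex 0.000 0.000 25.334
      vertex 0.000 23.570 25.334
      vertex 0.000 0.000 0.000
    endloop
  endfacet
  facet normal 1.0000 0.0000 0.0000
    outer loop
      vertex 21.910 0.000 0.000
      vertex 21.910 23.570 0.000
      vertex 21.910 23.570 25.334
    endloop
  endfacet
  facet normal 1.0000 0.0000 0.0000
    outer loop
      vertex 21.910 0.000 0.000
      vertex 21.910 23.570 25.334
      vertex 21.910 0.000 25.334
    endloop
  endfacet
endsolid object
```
; perimeter-only toolpath
G21 ; units = mm
G90 ; absolute positioning
G28 ; home
; layer 1
G0 Z5.067
G0 X0.000 Y0.000
G1 X21.910 Y0.000
G1 X21.910 Y23.570
G1 X0.000 Y23.570
G1 X0.000 Y0.000
; layer 2
G0 Z10.134
G0 X0.000 Y0.000
G1 X21.910 Y0.000
G1 X21.910 Y23.570
G1 X0.000 Y23.570
G1 X0.000 Y0.000
; layer 3
G0 Z15.200
G0 X0.000 Y0.000
G1 X21.910 Y0.000
G1 X21.910 Y23.570
G1 X0.000 Y23.570
G1 X0.000 Y0.000
; layer 4
G0 Z20.267
G0 X0.000 Y0.000
G1 X21.910 Y0.000
G1 X21.910 Y23.570
G1 X0.000 Y23.570
G1 X0.000 Y0.000
; layer 5
G0 Z25.334
G0 X0.000 Y0.000
G1 X21.910 Y0.000
G1 X21.910 Y23.570
G1 X0.000 Y23.570
G1 X0.000 Y0.000
M2 ; end

The solid is a rectangular box, roughly 21.9 × 23.6 mm footprint and 25.3 mm tall. Slicing at Δz = 5.067 mm — 5 equal slices spanning the solid's height, so layer i sits at z = i·h/5 — gives 5 non-empty perimeters. Each is a 4-segment closed polygon; G0 lifts to the layer z and rapids to the start vertex, then G1 traces the edges.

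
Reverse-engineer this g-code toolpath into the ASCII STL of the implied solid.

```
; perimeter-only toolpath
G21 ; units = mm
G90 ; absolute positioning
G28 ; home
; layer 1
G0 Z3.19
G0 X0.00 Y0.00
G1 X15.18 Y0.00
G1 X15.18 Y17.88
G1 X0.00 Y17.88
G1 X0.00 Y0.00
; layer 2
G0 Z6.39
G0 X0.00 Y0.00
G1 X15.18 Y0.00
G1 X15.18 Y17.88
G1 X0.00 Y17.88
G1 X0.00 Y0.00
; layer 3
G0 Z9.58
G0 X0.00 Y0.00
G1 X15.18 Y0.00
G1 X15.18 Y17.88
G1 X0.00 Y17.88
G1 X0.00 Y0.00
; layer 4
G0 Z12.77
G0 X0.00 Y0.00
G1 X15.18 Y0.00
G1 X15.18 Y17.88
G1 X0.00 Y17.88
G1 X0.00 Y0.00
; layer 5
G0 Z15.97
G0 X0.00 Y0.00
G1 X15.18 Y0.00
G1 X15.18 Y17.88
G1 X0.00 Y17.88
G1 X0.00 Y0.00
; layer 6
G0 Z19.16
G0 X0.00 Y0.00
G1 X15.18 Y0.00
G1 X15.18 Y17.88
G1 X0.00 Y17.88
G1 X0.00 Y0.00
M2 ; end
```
solid part
  facet normal 0.0000 0.0000 -1.0000
    outer loop
      vertex 15.18 17.88 0.00
      vertex 15.18 0.00 0.00
      vertex 0.00 0.00 0.00
    endloop
  endfacet
  facet normal 0.0000 0.0000 -1.0000
    outer loop
      vertex 0.00 17.88 0.00
      vertex 15.18 17.88 0.00
      vertex 0.00 0.00 0.00
    endloop
  endfacet
  facet normal 0.0000 0.0000 1.0000
    outer loop
      vertex 0.00 0.00 19.16
      vertex 15.18 0.00 19.16
      vertex 15.18 17.88 19.16
    endloop
  endfacet
  facet normal 0.0000 0.0000 1.0000
    outer loop
      vertex 0.00 0.00 19.16
      vertex 15.18 17.88 19.16
      vertex 0.00 17.88 19.16
    endloop
  endfacet
  facet normal 0.0000 -1.0000 0.0000
    outer loop
      vertex 0.00 0.00 0.00
      vertex 15.18 0.00 0.00
      vertex 15.18 0.00 19.16
    endloop
  endfacet
  facet normal 0.0000 -1.0000 0.0000
    outer loop
      vertex 0.00 0.00 0.00
      vertex 15.18 0.00 19.16
      vertex 0.00 0.00 19.16
    endloop
  endfacet
  facet normal 0.0000 1.0000 0.0000
    outer loop
      vertex 15.18 17.88 19.16
      vertex 15.18 17.88 0.00
      vertex 0.00 17.88 0.00
    endloop
  endfacet
  facet normal 0.0000 1.0000 0.0000
    outer loop
      vertex 0.00 17.88 19.16
      vertex 15.18 17.88 19.16
      vertex 0.00 17.88 0.00
    endloop
  endfacet
  facet normal -1.0000 0.0000 0.0000
    outer loop
      vertex 0.00 17.88 19.16
      vertex 0.00 17.88 0.00
      vertex 0.00 0.00 0.00
    endloop
  endfacet
  facet normal -1.0000 0.0000 0.0000
    outer loop
      vertex 0.00 0.00 19.16
      vertex 0.00 17.88 19.16
      vertex 0.00 0.00 0.00
    endloop
  endfacet
  facet normal 1.0000 0.0000 0.0000
    outer loop
      vertex 15.18 0.00 0.00
      vertex 15.18 17.88 0.00
      vertex 15.18 17.88 19.16
    endloop
  endfacet
  facet normal 1.0000 0.0000 0.0000
    outer loop
      vertex 15.18 0.00 0.00
      vertex 15.18 17.88 19.16
      vertex 15.18 0.00 19.16
    endloop
  endfacet
endsolid part

The G0 Z moves step by Δz≈3.19 mm. Every layer's G1 loop is the same polygon, so the solid is a straight extrusion of it from z=0 to z≈19.2. Closing with flat bottom and top caps and triangulating gives 12 facets — a rectangular box, roughly 15.2 × 17.9 mm footprint and 19.2 mm tall.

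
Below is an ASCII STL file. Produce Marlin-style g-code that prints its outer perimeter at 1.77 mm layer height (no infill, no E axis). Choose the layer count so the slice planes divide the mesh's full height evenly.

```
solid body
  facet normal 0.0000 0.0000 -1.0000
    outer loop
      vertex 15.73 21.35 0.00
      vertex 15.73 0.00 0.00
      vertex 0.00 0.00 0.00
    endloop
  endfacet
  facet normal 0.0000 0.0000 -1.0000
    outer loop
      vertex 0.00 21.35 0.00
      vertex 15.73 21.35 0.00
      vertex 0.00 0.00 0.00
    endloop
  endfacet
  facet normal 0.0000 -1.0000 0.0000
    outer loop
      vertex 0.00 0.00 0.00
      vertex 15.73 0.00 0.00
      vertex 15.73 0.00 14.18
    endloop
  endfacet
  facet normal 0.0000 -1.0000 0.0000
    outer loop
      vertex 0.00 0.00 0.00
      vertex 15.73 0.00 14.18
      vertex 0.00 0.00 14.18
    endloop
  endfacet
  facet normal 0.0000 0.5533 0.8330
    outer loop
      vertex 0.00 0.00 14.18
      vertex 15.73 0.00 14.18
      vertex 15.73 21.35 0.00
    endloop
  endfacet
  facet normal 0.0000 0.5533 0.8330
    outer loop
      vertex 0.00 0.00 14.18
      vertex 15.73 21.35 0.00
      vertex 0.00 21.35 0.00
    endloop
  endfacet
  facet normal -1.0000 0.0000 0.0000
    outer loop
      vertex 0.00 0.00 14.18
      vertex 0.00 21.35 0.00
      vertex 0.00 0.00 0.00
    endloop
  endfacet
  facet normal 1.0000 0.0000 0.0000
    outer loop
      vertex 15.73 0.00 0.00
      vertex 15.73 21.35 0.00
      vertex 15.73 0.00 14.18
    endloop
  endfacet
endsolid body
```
; perimeter-only toolpath
G21 ; units = mm
G90 ; absolute positioning
G28 ; home
; layer 1
G0 Z1.77
G0 X0.00 Y0.00
G1 X15.73 Y0.00
G1 X15.73 Y18.68
G1 X0.00 Y18.68
G1 X0.00 Y0.00
; layer 2
G0 Z3.54
G0 X0.00 Y0.00
G1 X15.73 Y0.00
G1 X15.73 Y16.01
G1 X0.00 Y16.01
G1 X0.00 Y0.00
; layer 3
G0 Z5.32
G0 X0.00 Y0.00
G1 X15.73 Y0.00
G1 X15.73 Y13.34
G1 X0.00 Y13.34
G1 X0.00 Y0.00
; layer 4
G0 Z7.09
G0 X0.00 Y0.00
G1 X15.73 Y0.00
G1 X15.73 Y10.68
G1 X0.00 Y10.68
G1 X0.00 Y0.00
; layer 5
G0 Z8.86
G0 X0.00 Y0.00
G1 X15.73 Y0.00
G1 X15.73 Y8.01
G1 X0.00 Y8.01
G1 X0.00 Y0.00
; layer 6
G0 Z10.63
G0 X0.00 Y0.00
G1 X15.73 Y0.00
G1 X15.73 Y5.34
G1 X0.00 Y5.34
G1 X0.00 Y0.00
; layer 7
G0 Z12.41
G0 X0.00 Y0.00
G1 X15.73 Y0.00
G1 X15.73 Y2.67
G1 X0.00 Y2.67
G1 X0.00 Y0.00
M2 ; end

The solid is a wedge (ramp): 15.7 × 21.4 mm base, rising to 14.2 mm along the y=0 edge and sloping linearly to z=0 at y=21.4. Slicing at Δz = 1.77 mm — 8 equal slices spanning the solid's height, so layer i sits at z = i·h/8 — gives 7 non-empty perimeters. Each is a 4-segment closed polygon; G0 lifts to the layer z and rapids to the start vertex, then G1 traces the edges. The cross-section shrinks linearly with z (the slice at the apex is degenerate and omitted).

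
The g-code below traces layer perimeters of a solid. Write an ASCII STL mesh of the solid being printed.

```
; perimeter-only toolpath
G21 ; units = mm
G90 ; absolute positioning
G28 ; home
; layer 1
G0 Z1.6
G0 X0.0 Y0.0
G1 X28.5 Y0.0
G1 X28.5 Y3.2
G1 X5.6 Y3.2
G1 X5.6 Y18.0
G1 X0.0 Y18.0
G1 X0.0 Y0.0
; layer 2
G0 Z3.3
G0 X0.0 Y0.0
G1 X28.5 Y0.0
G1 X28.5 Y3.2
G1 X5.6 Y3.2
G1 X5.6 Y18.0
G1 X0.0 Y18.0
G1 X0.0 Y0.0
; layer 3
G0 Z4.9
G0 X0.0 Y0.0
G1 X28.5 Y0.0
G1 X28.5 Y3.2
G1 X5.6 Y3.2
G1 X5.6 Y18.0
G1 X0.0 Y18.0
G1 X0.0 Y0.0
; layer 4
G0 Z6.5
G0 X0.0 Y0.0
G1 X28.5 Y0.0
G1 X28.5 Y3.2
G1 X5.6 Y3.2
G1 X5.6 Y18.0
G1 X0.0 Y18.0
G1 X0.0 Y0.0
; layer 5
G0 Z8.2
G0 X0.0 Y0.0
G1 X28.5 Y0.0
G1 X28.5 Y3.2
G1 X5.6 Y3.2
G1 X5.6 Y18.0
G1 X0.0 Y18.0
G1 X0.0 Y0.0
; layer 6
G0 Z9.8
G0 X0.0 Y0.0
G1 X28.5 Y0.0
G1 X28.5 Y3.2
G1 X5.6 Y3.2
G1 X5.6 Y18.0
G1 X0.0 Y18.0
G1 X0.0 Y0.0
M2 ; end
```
solid part
  facet normal 0.0000 0.0000 -1.0000
    outer loop
      vertex 28.5 3.2 0.0
      vertex 28.5 0.0 0.0
      vertex 0.0 0.0 0.0
    endloop
  endfacet
  facet normal 0.0000 0.0000 -1.0000
    outer loop
      vertex 5.6 3.2 0.0
      vertex 28.5 3.2 0.0
      vertex 0.0 0.0 0.0
    endloop
  endfacet
  facet normal 0.0000 0.0000 -1.0000
    outer loop
      vertex 5.6 18.0 0.0
      vertex 5.6 3.2 0.0
      vertex 0.0 0.0 0.0
    endloop
  endfacet
  facet normal 0.0000 0.0000 -1.0000
    outer loop
      vertex 0.0 18.0 0.0
      vertex 5.6 18.0 0.0
      vertex 0.0 0.0 0.0
    endloop
  endfacet
  facet normal 0.0000 0.0000 1.0000
    outer loop
      vertex 0.0 0.0 9.8
      vertex 28.5 0.0 9.8
      vertex 28.5 3.2 9.8
    endloop
  endfacet
  facet normal 0.0000 0.0000 1.0000
    outer loop
      vertex 0.0 0.0 9.8
      vertex 28.5 3.2 9.8
      vertex 5.6 3.2 9.8
    endloop
  endfacet
  facet normal 0.0000 0.0000 1.0000
    outer loop
      vertex 0.0 0.0 9.8
      vertex 5.6 3.2 9.8
      vertex 5.6 18.0 9.8
    endloop
  endfacet
  facet normal 0.0000 0.0000 1.0000
    outer loop
      vertex 0.0 0.0 9.8
      vertex 5.6 18.0 9.8
      vertex 0.0 18.0 9.8
    endloop
  endfacet
  facet normal 0.0000 -1.0000 0.0000
    outer loop
      vertex 0.0 0.0 0.0
      vertex 28.5 0.0 0.0
      vertex 28.5 0.0 9.8
    endloop
  endfacet
  facet normal 0.0000 -1.0000 0.0000
    outer loop
      vertex 0.0 0.0 0.0
      vertex 28.5 0.0 9.8
      vertex 0.0 0.0 9.8
    endloop
  endfacet
  facet normal 1.0000 0.0000 0.0000
    outer loop
      vertex 28.5 0.0 0.0
      vertex 28.5 3.2 0.0
      vertex 28.5 3.2 9.8
    endloop
  endfacet
  facet normal 1.0000 0.0000 0.0000
    outer loop
      vertex 28.5 0.0 0.0
      vertex 28.5 3.2 9.8
      vertex 28.5 0.0 9.8
    endloop
  endfacet
  facet normal 0.0000 1.0000 0.0000
    outer loop
      vertex 28.5 3.2 0.0
      vertex 5.6 3.2 0.0
      vertex 5.6 3.2 9.8
    endloop
  endfacet
  facet normal 0.0000 1.0000 0.0000
    outer loop
      vertex 28.5 3.2 0.0
      vertex 5.6 3.2 9.8
      vertex 28.5 3.2 9.8
    endloop
  endfacet
  facet normal 1.0000 0.0000 0.0000
    outer loop
      vertex 5.6 3.2 0.0
      vertex 5.6 18.0 0.0
      vertex 5.6 18.0 9.8
    endloop
  endfacet
  facet normal 1.0000 0.0000 0.0000
    outer loop
      vertex 5.6 3.2 0.0
      vertex 5.6 18.0 9.8
      vertex 5.6 3.2 9.8
    endloop
  endfacet
  facet normal 0.0000 1.0000 0.0000
    outer loop
      vertex 5.6 18.0 0.0
      vertex 0.0 18.0 0.0
      vertex 0.0 18.0 9.8
    endloop
  endfacet
  facet normal 0.0000 1.0000 0.0000
    outer loop
      vertex 5.6 18.0 0.0
      vertex 0.0 18.0 9.8
      vertex 5.6 18.0 9.8
    endloop
  endfacet
  facet normal -1.0000 0.0000 0.0000
    outer loop
      vertex 0.0 18.0 0.0
      vertex 0.0 0.0 0.0
      vertex 0.0 0.0 9.8
    endloop
  endfacet
  facet normal -1.0000 0.0000 0.0000
    outer loop
      vertex 0.0 18.0 0.0
      vertex 0.0 0.0 9.8
      vertex 0.0 18.0 9.8
    endloop
  endfacet
endsolid part

The G0 Z moves step by Δz≈1.6 mm. Every layer's G1 loop is the same polygon, so the solid is a straight extrusion of it from z=0 to z≈9.8. Closing with flat bottom and top caps and triangulating gives 20 facets — an L-shaped prism: outer 28.5 × 18 mm, arm thicknesses ≈ 3.2 mm (horizontal) and 5.6 mm (vertical), extruded 9.8 mm in z.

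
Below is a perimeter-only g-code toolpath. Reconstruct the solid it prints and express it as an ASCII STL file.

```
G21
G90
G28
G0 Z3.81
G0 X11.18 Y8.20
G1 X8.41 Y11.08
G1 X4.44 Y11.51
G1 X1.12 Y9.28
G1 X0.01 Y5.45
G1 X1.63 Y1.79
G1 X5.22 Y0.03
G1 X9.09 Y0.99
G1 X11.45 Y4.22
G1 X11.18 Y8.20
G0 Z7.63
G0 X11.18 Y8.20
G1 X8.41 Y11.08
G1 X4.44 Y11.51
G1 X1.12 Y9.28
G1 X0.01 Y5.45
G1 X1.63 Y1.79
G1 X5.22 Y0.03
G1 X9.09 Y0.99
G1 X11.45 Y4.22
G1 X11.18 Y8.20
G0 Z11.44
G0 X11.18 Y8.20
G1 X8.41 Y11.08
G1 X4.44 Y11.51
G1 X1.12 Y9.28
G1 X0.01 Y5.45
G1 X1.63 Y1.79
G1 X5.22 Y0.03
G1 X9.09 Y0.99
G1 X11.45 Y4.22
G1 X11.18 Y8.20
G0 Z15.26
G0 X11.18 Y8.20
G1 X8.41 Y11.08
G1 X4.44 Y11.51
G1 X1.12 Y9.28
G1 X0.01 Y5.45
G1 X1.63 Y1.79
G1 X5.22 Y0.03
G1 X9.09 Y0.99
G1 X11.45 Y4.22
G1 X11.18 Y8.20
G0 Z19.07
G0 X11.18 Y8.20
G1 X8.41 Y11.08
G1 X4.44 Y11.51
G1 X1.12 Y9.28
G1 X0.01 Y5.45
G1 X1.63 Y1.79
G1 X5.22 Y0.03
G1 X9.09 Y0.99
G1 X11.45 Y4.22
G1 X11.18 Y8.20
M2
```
solid part
  facet normal 0.0000 0.0000 -1.0000
    outer loop
      vertex 4.44 11.51 0.00
      vertex 8.41 11.08 0.00
      vertex 11.18 8.20 0.00
    endloop
  endfacet
  facet normal 0.0000 0.0000 -1.0000
    outer loop
      vertex 1.12 9.28 0.00
      vertex 4.44 11.51 0.00
      vertex 11.18 8.20 0.00
    endloop
  endfacet
  facet normal 0.0000 0.0000 -1.0000
    outer loop
      vertex 0.01 5.45 0.00
      vertex 1.12 9.28 0.00
      vertex 11.18 8.20 0.00
    endloop
  endfacet
  facet normal 0.0000 0.0000 -1.0000
    outer loop
      vertex 1.63 1.79 0.00
      vertex 0.01 5.45 0.00
      vertex 11.18 8.20 0.00
    endloop
  endfacet
  facet normal 0.0000 0.0000 -1.0000
    outer loop
      vertex 5.22 0.03 0.00
      vertex 1.63 1.79 0.00
      vertex 11.18 8.20 0.00
    endloop
  endfacet
  facet normal 0.0000 0.0000 -1.0000
    outer loop
      vertex 9.09 0.99 0.00
      vertex 5.22 0.03 0.00
      vertex 11.18 8.20 0.00
    endloop
  endfacet
  facet normal 0.0000 0.0000 -1.0000
    outer loop
      vertex 11.45 4.22 0.00
      vertex 9.09 0.99 0.00
      vertex 11.18 8.20 0.00
    endloop
  endfacet
  facet normal 0.0000 0.0000 1.0000
    outer loop
      vertex 11.18 8.20 19.07
      vertex 8.41 11.08 19.07
      vertex 4.44 11.51 19.07
    endloop
  endfacet
  facet normal 0.0000 0.0000 1.0000
    outer loop
      vertex 11.18 8.20 19.07
      vertex 4.44 11.51 19.07
      vertex 1.12 9.28 19.07
    endloop
  endfacet
  facet normal 0.0000 0.0000 1.0000
    outer loop
      vertex 11.18 8.20 19.07
      vertex 1.12 9.28 19.07
      vertex 0.01 5.45 19.07
    endloop
  endfacet
  facet normal 0.0000 0.0000 1.0000
    outer loop
      vertex 11.18 8.20 19.07
      vertex 0.01 5.45 19.07
      vertex 1.63 1.79 19.07
    endloop
  endfacet
  facet normal 0.0000 0.0000 1.0000
    outer loop
      vertex 11.18 8.20 19.07
      vertex 1.63 1.79 19.07
      vertex 5.22 0.03 19.07
    endloop
  endfacet
  facet normal 0.0000 0.0000 1.0000
    outer loop
      vertex 11.18 8.20 19.07
      vertex 5.22 0.03 19.07
      vertex 9.09 0.99 19.07
    endloop
  endfacet
  facet normal 0.0000 0.0000 1.0000
    outer loop
      vertex 11.18 8.20 19.07
      vertex 9.09 0.99 19.07
      vertex 11.45 4.22 19.07
    endloop
  endfacet
  facet normal 0.7207 0.6932 0.0000
    outer loop
      vertex 11.18 8.20 0.00
      vertex 8.41 11.08 0.00
      vertex 8.41 11.08 19.07
    endloop
  endfacet
  facet normal 0.7207 0.6932 0.0000
    outer loop
      vertex 11.18 8.20 0.00
      vertex 8.41 11.08 19.07
      vertex 11.18 8.20 19.07
    endloop
  endfacet
  facet normal 0.1077 0.9942 0.0000
    outer loop
      vertex 8.41 11.08 0.00
      vertex 4.44 11.51 0.00
      vertex 4.44 11.51 19.07
    endloop
  endfacet
  facet normal 0.1077 0.9942 0.0000
    outer loop
      vertex 8.41 11.08 0.00
      vertex 4.44 11.51 19.07
      vertex 8.41 11.08 19.07
    endloop
  endfacet
  facet normal -0.5576 0.8301 0.0000
    outer loop
      vertex 4.44 11.51 0.00
      vertex 1.12 9.28 0.00
      vertex 1.12 9.28 19.07
    endloop
  endfacet
  facet normal -0.5576 0.8301 0.0000
    outer loop
      vertex 4.44 11.51 0.00
      vertex 1.12 9.28 19.07
      vertex 4.44 11.51 19.07
    endloop
  endfacet
  facet normal -0.9605 0.2784 0.0000
    outer loop
      vertex 1.12 9.28 0.00
      vertex 0.01 5.45 0.00
      vertex 0.01 5.45 19.07
    endloop
  endfacet
  facet normal -0.9605 0.2784 0.0000
    outer loop
      vertex 1.12 9.28 0.00
      vertex 0.01 5.45 19.07
      vertex 1.12 9.28 19.07
    endloop
  endfacet
  facet normal -0.9144 -0.4047 0.0000
    outer loop
      vertex 0.01 5.45 0.00
      vertex 1.63 1.79 0.00
      vertex 1.63 1.79 19.07
    endloop
  endfacet
  facet normal -0.9144 -0.4047 0.0000
    outer loop
      vertex 0.01 5.45 0.00
      vertex 1.63 1.79 19.07
      vertex 0.01 5.45 19.07
    endloop
  endfacet
  facet normal -0.4402 -0.8979 0.0000
    outer loop
      vertex 1.63 1.79 0.00
      vertex 5.22 0.03 0.00
      vertex 5.22 0.03 19.07
    endloop
  endfacet
  facet normal -0.4402 -0.8979 0.0000
    outer loop
      vertex 1.63 1.79 0.00
      vertex 5.22 0.03 19.07
      vertex 1.63 1.79 19.07
    endloop
  endfacet
  facet normal 0.2408 -0.9706 0.0000
    outer loop
      vertex 5.22 0.03 0.00
      vertex 9.09 0.99 0.00
      vertex 9.09 0.99 19.07
    endloop
  endfacet
  facet normal 0.2408 -0.9706 0.0000
    outer loop
      vertex 5.22 0.03 0.00
      vertex 9.09 0.99 19.07
      vertex 5.22 0.03 19.07
    endloop
  endfacet
  facet normal 0.8074 -0.5900 0.0000
    outer loop
      vertex 9.09 0.99 0.00
      vertex 11.45 4.22 0.00
      vertex 11.45 4.22 19.07
    endloop
  endfacet
  facet normal 0.8074 -0.5900 0.0000
    outer loop
      vertex 9.09 0.99 0.00
      vertex 11.45 4.22 19.07
      vertex 9.09 0.99 19.07
    endloop
  endfacet
  facet normal 0.9977 0.0677 0.0000
    outer loop
      vertex 11.45 4.22 0.00
      vertex 11.18 8.20 0.00
      vertex 11.18 8.20 19.07
    endloop
  endfacet
  facet normal 0.9977 0.0677 0.0000
    outer loop
      vertex 11.45 4.22 0.00
      vertex 11.18 8.20 19.07
      vertex 11.45 4.22 19.07
    endloop
  endfacet
endsolid part

The G0 Z moves step by Δz≈3.81 mm. Every layer's G1 loop is the same polygon, so the solid is a straight extrusion of it from z=0 to z≈19.1. Closing with flat bottom and top caps and triangulating gives 32 facets — a regular 9-sided prism (a cylinder approximated with 9 flat sides), circumscribed radius ≈ 5.84 mm, height ≈ 19.1 mm.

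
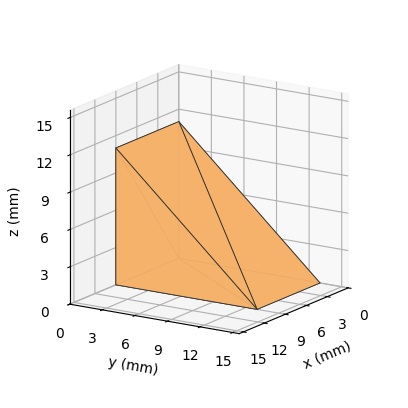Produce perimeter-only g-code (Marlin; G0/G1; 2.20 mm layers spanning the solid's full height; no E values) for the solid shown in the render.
Reading the render: the shape is a wedge (ramp): 9 × 13 mm base, rising to 11 mm along the y=0 edge and sloping linearly to z=0 at y=13 (dimensions read to the nearest mm from the axis ticks). For the g-code, the solid's height is divided into equal slices at the stated Δz and each level perimeter traced with G1 moves after a G0 lift.

; perimeter-only toolpath
G21 ; units = mm
G90 ; absolute positioning
G28 ; home
; layer 1
G0 Z2.20
G0 X0.00 Y0.00
G1 X9.00 Y0.00
G1 X9.00 Y10.40
G1 X0.00 Y10.40
G1 X0.00 Y0.00
; layer 2
G0 Z4.40
G0 X0.00 Y0.00
G1 X9.00 Y0.00
G1 X9.00 Y7.80
G1 X0.00 Y7.80
G1 X0.00 Y0.00
; layer 3
G0 Z6.60
G0 X0.00 Y0.00
G1 X9.00 Y0.00
G1 X9.00 Y5.20
G1 X0.00 Y5.20
G1 X0.00 Y0.00
; layer 4
G0 Z8.80
G0 X0.00 Y0.00
G1 X9.00 Y0.00
G1 X9.00 Y2.60
G1 X0.00 Y2.60
G1 X0.00 Y0.00
M2 ; end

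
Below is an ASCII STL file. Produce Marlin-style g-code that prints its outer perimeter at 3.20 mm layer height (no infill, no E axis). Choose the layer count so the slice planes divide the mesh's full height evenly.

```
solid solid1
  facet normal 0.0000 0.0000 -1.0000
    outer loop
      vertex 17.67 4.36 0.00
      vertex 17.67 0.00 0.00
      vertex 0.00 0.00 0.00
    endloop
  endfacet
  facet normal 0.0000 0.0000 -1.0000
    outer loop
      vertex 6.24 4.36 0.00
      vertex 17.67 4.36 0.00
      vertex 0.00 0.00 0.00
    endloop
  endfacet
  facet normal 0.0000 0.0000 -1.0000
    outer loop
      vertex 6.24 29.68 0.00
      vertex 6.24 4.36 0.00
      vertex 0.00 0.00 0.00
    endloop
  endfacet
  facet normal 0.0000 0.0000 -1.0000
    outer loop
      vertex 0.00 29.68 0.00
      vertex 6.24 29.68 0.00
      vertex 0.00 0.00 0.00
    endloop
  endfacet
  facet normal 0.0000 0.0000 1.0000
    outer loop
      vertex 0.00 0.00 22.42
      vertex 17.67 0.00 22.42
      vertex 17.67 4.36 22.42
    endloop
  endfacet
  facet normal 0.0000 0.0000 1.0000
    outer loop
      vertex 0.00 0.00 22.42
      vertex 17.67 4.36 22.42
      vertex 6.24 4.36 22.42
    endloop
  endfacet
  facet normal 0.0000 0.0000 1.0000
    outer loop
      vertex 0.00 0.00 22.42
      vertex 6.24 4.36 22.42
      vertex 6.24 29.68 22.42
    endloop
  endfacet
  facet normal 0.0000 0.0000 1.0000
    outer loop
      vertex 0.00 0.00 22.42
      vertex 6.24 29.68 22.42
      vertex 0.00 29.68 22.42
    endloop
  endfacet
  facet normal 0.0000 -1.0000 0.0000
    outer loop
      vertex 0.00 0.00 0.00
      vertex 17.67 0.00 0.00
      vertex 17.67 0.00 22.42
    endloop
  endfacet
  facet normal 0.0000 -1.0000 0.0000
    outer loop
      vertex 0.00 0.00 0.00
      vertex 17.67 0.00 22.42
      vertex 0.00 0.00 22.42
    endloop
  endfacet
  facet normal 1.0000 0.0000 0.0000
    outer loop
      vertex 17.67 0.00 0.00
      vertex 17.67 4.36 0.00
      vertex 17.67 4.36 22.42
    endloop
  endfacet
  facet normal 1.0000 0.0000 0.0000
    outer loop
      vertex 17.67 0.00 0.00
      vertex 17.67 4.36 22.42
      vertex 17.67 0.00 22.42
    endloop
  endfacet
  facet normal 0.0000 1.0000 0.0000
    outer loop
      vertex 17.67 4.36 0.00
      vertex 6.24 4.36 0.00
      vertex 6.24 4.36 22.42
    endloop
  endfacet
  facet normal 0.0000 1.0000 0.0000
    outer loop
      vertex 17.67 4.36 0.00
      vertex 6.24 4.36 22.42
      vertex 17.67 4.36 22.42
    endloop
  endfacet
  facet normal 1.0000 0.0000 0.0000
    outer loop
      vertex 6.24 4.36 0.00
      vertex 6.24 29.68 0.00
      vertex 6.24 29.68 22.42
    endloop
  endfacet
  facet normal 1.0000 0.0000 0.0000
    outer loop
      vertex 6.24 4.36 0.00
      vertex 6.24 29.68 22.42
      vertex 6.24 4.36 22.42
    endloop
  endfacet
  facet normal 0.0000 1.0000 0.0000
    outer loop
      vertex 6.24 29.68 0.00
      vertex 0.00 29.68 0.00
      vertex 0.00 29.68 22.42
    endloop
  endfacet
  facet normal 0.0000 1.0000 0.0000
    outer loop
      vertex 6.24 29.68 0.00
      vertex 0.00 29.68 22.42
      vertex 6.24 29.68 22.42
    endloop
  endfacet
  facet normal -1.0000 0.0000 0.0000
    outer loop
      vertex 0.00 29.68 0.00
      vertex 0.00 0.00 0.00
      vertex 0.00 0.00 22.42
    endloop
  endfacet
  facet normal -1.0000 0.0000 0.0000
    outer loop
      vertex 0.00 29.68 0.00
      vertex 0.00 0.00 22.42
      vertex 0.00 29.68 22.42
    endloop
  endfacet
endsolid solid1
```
; perimeter-only toolpath
G21 ; units = mm
G90 ; absolute positioning
G28 ; home
; layer 1
G0 Z3.20
G0 X0.00 Y0.00
G1 X17.67 Y0.00
G1 X17.67 Y4.36
G1 X6.24 Y4.36
G1 X6.24 Y29.68
G1 X0.00 Y29.68
G1 X0.00 Y0.00
; layer 2
G0 Z6.41
G0 X0.00 Y0.00
G1 X17.67 Y0.00
G1 X17.67 Y4.36
G1 X6.24 Y4.36
G1 X6.24 Y29.68
G1 X0.00 Y29.68
G1 X0.00 Y0.00
; layer 3
G0 Z9.61
G0 X0.00 Y0.00
G1 X17.67 Y0.00
G1 X17.67 Y4.36
G1 X6.24 Y4.36
G1 X6.24 Y29.68
G1 X0.00 Y29.68
G1 X0.00 Y0.00
; layer 4
G0 Z12.81
G0 X0.00 Y0.00
G1 X17.67 Y0.00
G1 X17.67 Y4.36
G1 X6.24 Y4.36
G1 X6.24 Y29.68
G1 X0.00 Y29.68
G1 X0.00 Y0.00
; layer 5
G0 Z16.01
G0 X0.00 Y0.00
G1 X17.67 Y0.00
G1 X17.67 Y4.36
G1 X6.24 Y4.36
G1 X6.24 Y29.68
G1 X0.00 Y29.68
G1 X0.00 Y0.00
; layer 6
G0 Z19.22
G0 X0.00 Y0.00
G1 X17.67 Y0.00
G1 X17.67 Y4.36
G1 X6.24 Y4.36
G1 X6.24 Y29.68
G1 X0.00 Y29.68
G1 X0.00 Y0.00
; layer 7
G0 Z22.42
G0 X0.00 Y0.00
G1 X17.67 Y0.00
G1 X17.67 Y4.36
G1 X6.24 Y4.36
G1 X6.24 Y29.68
G1 X0.00 Y29.68
G1 X0.00 Y0.00
M2 ; end

The solid is an L-shaped prism: outer 17.7 × 29.7 mm, arm thicknesses ≈ 4.36 mm (horizontal) and 6.24 mm (vertical), extruded 22.4 mm in z. Slicing at Δz = 3.20 mm — 7 equal slices spanning the solid's height, so layer i sits at z = i·h/7 — gives 7 non-empty perimeters. Each is a 6-segment closed polygon; G0 lifts to the layer z and rapids to the start vertex, then G1 traces the edges.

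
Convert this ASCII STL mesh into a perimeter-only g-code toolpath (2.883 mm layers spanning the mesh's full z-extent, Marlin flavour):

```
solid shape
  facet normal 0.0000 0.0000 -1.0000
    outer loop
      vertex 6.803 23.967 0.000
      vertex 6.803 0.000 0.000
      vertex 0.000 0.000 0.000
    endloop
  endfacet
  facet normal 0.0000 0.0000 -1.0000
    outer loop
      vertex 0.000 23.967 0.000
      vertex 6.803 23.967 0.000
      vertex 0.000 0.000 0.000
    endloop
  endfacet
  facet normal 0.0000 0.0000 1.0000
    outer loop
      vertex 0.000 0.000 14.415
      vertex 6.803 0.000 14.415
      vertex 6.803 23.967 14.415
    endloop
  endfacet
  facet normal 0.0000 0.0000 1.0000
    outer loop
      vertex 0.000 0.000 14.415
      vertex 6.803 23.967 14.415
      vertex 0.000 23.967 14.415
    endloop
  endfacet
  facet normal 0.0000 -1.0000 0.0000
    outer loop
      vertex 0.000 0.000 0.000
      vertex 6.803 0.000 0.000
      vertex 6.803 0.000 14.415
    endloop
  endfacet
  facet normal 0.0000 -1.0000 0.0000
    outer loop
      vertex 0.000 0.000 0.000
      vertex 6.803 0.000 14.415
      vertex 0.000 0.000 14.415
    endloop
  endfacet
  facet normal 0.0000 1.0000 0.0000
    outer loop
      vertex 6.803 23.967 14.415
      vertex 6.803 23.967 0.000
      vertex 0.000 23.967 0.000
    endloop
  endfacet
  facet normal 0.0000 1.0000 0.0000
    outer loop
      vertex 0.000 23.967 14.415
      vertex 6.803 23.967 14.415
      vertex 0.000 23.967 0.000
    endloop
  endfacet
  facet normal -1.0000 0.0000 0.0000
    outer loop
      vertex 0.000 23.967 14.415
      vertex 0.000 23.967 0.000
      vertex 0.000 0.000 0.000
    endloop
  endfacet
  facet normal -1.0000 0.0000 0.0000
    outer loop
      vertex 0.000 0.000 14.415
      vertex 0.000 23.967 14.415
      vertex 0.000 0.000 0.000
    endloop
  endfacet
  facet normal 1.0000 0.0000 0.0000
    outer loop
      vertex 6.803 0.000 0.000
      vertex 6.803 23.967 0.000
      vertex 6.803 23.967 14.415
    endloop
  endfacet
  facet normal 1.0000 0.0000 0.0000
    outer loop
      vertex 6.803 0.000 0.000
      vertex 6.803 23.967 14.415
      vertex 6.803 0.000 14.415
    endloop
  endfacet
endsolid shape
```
; perimeter-only toolpath
G21 ; units = mm
G90 ; absolute positioning
G28 ; home
; layer 1
G0 Z2.883
G0 X0.000 Y0.000
G1 X6.803 Y0.000
G1 X6.803 Y23.967
G1 X0.000 Y23.967
G1 X0.000 Y0.000
; layer 2
G0 Z5.766
G0 X0.000 Y0.000
G1 X6.803 Y0.000
G1 X6.803 Y23.967
G1 X0.000 Y23.967
G1 X0.000 Y0.000
; layer 3
G0 Z8.649
G0 X0.000 Y0.000
G1 X6.803 Y0.000
G1 X6.803 Y23.967
G1 X0.000 Y23.967
G1 X0.000 Y0.000
; layer 4
G0 Z11.532
G0 X0.000 Y0.000
G1 X6.803 Y0.000
G1 X6.803 Y23.967
G1 X0.000 Y23.967
G1 X0.000 Y0.000
; layer 5
G0 Z14.415
G0 X0.000 Y0.000
G1 X6.803 Y0.000
G1 X6.803 Y23.967
G1 X0.000 Y23.967
G1 X0.000 Y0.000
M2 ; end

The solid is a rectangular box, roughly 6.8 × 24 mm footprint and 14.4 mm tall. Slicing at Δz = 2.883 mm — 5 equal slices spanning the solid's height, so layer i sits at z = i·h/5 — gives 5 non-empty perimeters. Each is a 4-segment closed polygon; G0 lifts to the layer z and rapids to the start vertex, then G1 traces the edges.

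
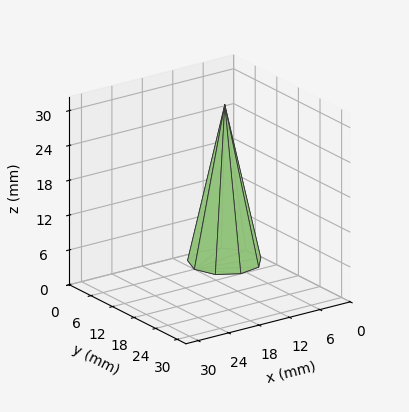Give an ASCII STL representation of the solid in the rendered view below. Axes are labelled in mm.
Reading the render: the shape is a regular 9-sided pyramid, base circumscribed radius ≈ 6 mm, apex at z ≈ 27 mm (dimensions read to the nearest mm from the axis ticks). For the STL, each face is triangulated and given an outward normal.

solid part
  facet normal 0.0000 0.0000 -1.0000
    outer loop
      vertex 7.042 11.909 0.000
      vertex 10.596 9.857 0.000
      vertex 12.000 6.000 0.000
    endloop
  endfacet
  facet normal 0.0000 0.0000 -1.0000
    outer loop
      vertex 3.000 11.196 0.000
      vertex 7.042 11.909 0.000
      vertex 12.000 6.000 0.000
    endloop
  endfacet
  facet normal 0.0000 0.0000 -1.0000
    outer loop
      vertex 0.362 8.052 0.000
      vertex 3.000 11.196 0.000
      vertex 12.000 6.000 0.000
    endloop
  endfacet
  facet normal 0.0000 0.0000 -1.0000
    outer loop
      vertex 0.362 3.948 0.000
      vertex 0.362 8.052 0.000
      vertex 12.000 6.000 0.000
    endloop
  endfacet
  facet normal 0.0000 0.0000 -1.0000
    outer loop
      vertex 3.000 0.804 0.000
      vertex 0.362 3.948 0.000
      vertex 12.000 6.000 0.000
    endloop
  endfacet
  facet normal 0.0000 0.0000 -1.0000
    outer loop
      vertex 7.042 0.091 0.000
      vertex 3.000 0.804 0.000
      vertex 12.000 6.000 0.000
    endloop
  endfacet
  facet normal 0.0000 0.0000 -1.0000
    outer loop
      vertex 10.596 2.143 0.000
      vertex 7.042 0.091 0.000
      vertex 12.000 6.000 0.000
    endloop
  endfacet
  facet normal 0.9198 0.3348 0.2044
    outer loop
      vertex 12.000 6.000 0.000
      vertex 10.596 9.857 0.000
      vertex 6.000 6.000 27.000
    endloop
  endfacet
  facet normal 0.4895 0.8477 0.2044
    outer loop
      vertex 10.596 9.857 0.000
      vertex 7.042 11.909 0.000
      vertex 6.000 6.000 27.000
    endloop
  endfacet
  facet normal -0.1700 0.9640 0.2044
    outer loop
      vertex 7.042 11.909 0.000
      vertex 3.000 11.196 0.000
      vertex 6.000 6.000 27.000
    endloop
  endfacet
  facet normal -0.7499 0.6292 0.2044
    outer loop
      vertex 3.000 11.196 0.000
      vertex 0.362 8.052 0.000
      vertex 6.000 6.000 27.000
    endloop
  endfacet
  facet normal -0.9789 0.0000 0.2044
    outer loop
      vertex 0.362 8.052 0.000
      vertex 0.362 3.948 0.000
      vertex 6.000 6.000 27.000
    endloop
  endfacet
  facet normal -0.7499 -0.6292 0.2044
    outer loop
      vertex 0.362 3.948 0.000
      vertex 3.000 0.804 0.000
      vertex 6.000 6.000 27.000
    endloop
  endfacet
  facet normal -0.1700 -0.9640 0.2044
    outer loop
      vertex 3.000 0.804 0.000
      vertex 7.042 0.091 0.000
      vertex 6.000 6.000 27.000
    endloop
  endfacet
  facet normal 0.4895 -0.8477 0.2044
    outer loop
      vertex 7.042 0.091 0.000
      vertex 10.596 2.143 0.000
      vertex 6.000 6.000 27.000
    endloop
  endfacet
  facet normal 0.9198 -0.3348 0.2044
    outer loop
      vertex 10.596 2.143 0.000
      vertex 12.000 6.000 0.000
      vertex 6.000 6.000 27.000
    endloop
  endfacet
endsolid part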